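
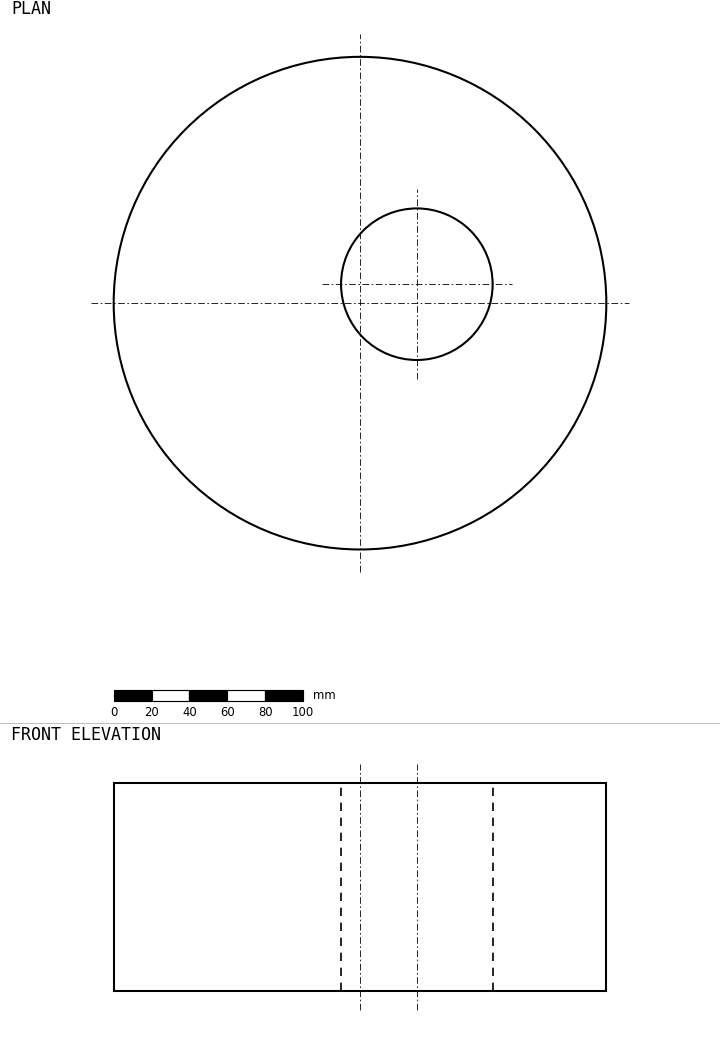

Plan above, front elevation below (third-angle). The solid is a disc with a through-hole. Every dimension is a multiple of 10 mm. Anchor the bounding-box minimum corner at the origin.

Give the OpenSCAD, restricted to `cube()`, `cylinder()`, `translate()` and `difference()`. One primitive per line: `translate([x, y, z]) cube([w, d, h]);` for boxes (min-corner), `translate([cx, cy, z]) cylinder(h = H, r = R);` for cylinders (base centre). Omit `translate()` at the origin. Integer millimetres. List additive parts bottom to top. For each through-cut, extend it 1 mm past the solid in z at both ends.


difference() {
  translate([130, 130, 0]) cylinder(h = 110, r = 130);
  translate([160, 140, -1]) cylinder(h = 112, r = 40);
}


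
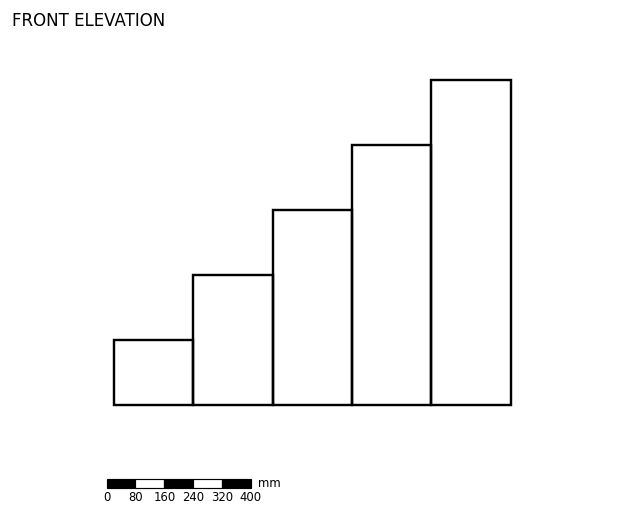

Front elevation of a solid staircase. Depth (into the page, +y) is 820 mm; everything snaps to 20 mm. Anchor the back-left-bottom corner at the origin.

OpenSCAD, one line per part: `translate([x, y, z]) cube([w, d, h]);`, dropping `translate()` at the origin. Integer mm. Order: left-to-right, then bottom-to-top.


cube([220, 820, 180]);
translate([220, 0, 0]) cube([220, 820, 360]);
translate([440, 0, 0]) cube([220, 820, 540]);
translate([660, 0, 0]) cube([220, 820, 720]);
translate([880, 0, 0]) cube([220, 820, 900]);


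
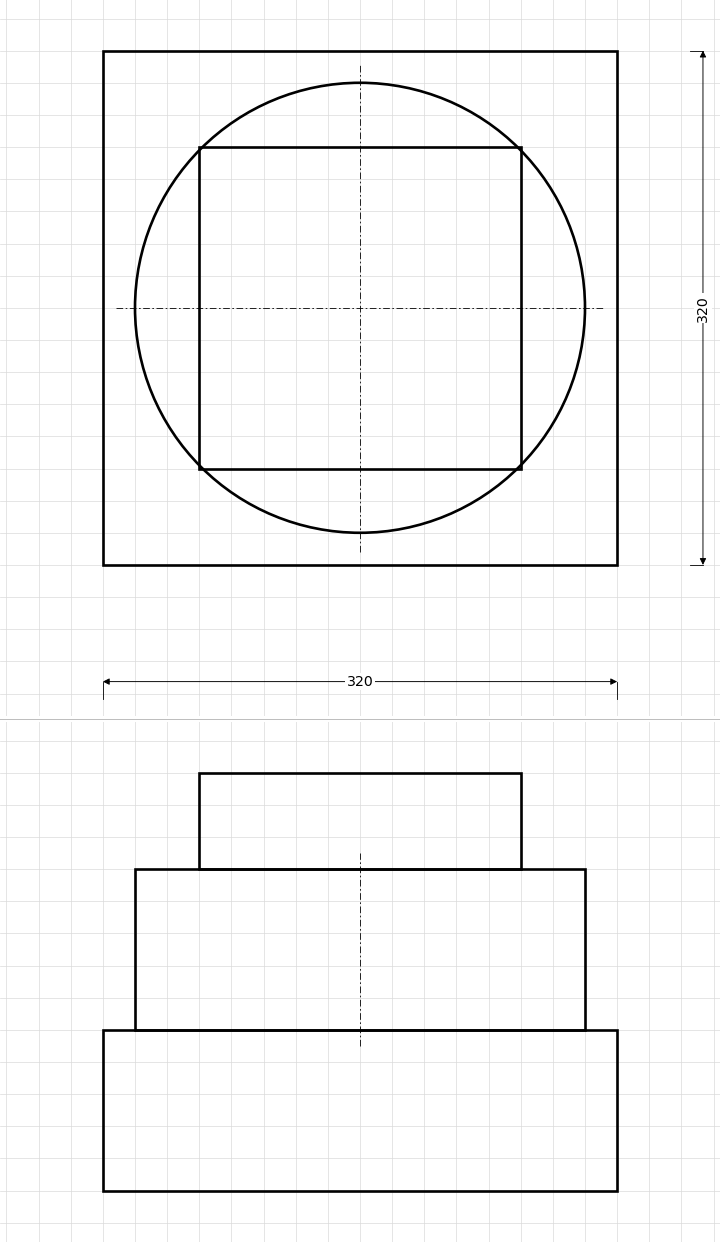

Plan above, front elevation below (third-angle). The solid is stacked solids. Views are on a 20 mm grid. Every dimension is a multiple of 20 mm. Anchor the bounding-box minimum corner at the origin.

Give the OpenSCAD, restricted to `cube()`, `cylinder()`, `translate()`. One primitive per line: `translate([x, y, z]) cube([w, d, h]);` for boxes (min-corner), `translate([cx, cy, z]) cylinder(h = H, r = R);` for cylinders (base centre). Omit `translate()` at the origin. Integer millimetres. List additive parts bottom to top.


cube([320, 320, 100]);
translate([160, 160, 100]) cylinder(h = 100, r = 140);
translate([60, 60, 200]) cube([200, 200, 60]);


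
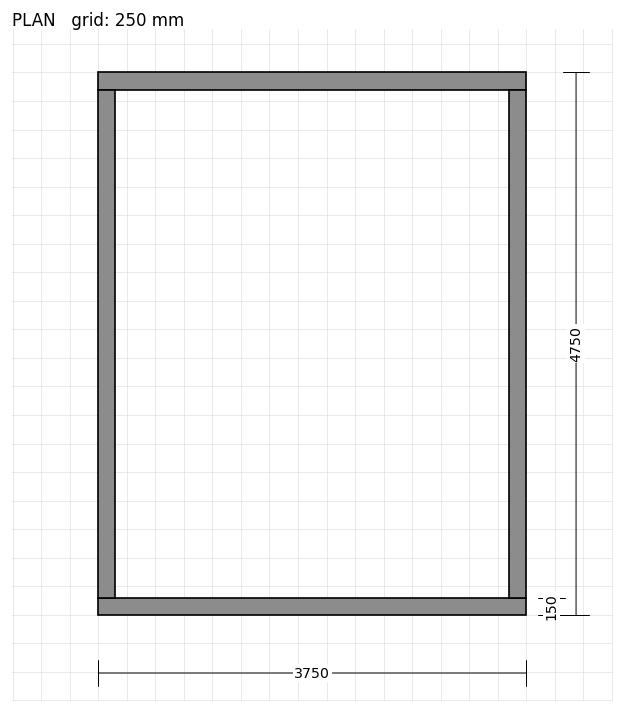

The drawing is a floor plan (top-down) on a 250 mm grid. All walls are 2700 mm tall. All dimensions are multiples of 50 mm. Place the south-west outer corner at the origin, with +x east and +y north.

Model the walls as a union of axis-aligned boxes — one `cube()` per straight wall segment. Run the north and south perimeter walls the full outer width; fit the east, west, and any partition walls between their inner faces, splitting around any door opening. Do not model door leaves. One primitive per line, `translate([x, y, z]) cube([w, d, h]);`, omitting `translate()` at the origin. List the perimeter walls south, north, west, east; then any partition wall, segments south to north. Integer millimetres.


cube([3750, 150, 2700]);
translate([0, 4600, 0]) cube([3750, 150, 2700]);
translate([0, 150, 0]) cube([150, 4450, 2700]);
translate([3600, 150, 0]) cube([150, 4450, 2700]);


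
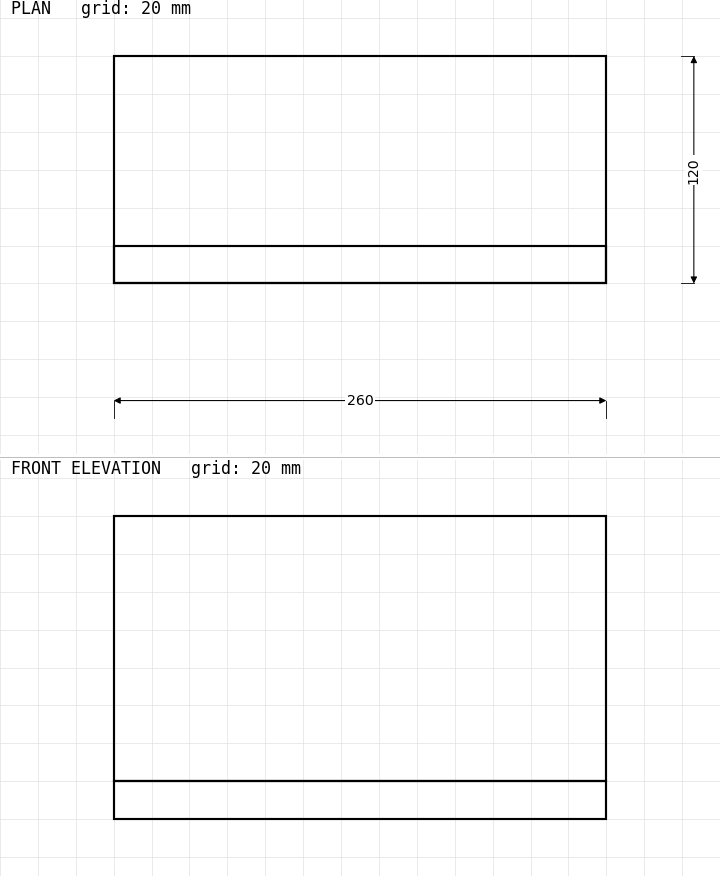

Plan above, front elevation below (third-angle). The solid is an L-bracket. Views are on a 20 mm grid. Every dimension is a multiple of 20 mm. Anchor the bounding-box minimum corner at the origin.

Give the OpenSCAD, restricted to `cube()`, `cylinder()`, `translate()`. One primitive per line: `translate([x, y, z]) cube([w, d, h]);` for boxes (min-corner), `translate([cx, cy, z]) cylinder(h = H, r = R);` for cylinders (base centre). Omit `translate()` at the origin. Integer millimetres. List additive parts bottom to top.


cube([260, 120, 20]);
translate([0, 0, 20]) cube([260, 20, 140]);


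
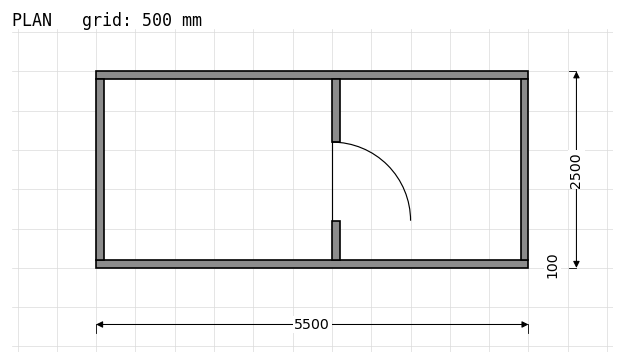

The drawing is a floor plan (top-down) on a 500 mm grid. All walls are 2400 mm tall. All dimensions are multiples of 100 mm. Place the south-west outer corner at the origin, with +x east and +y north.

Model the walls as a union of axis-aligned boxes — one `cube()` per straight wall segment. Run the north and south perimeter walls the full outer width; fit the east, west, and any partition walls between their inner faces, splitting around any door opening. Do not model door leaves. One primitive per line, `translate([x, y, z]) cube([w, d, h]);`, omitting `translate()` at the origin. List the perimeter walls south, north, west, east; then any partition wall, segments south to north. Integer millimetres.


cube([5500, 100, 2400]);
translate([0, 2400, 0]) cube([5500, 100, 2400]);
translate([0, 100, 0]) cube([100, 2300, 2400]);
translate([5400, 100, 0]) cube([100, 2300, 2400]);
translate([3000, 100, 0]) cube([100, 500, 2400]);
translate([3000, 1600, 0]) cube([100, 800, 2400]);


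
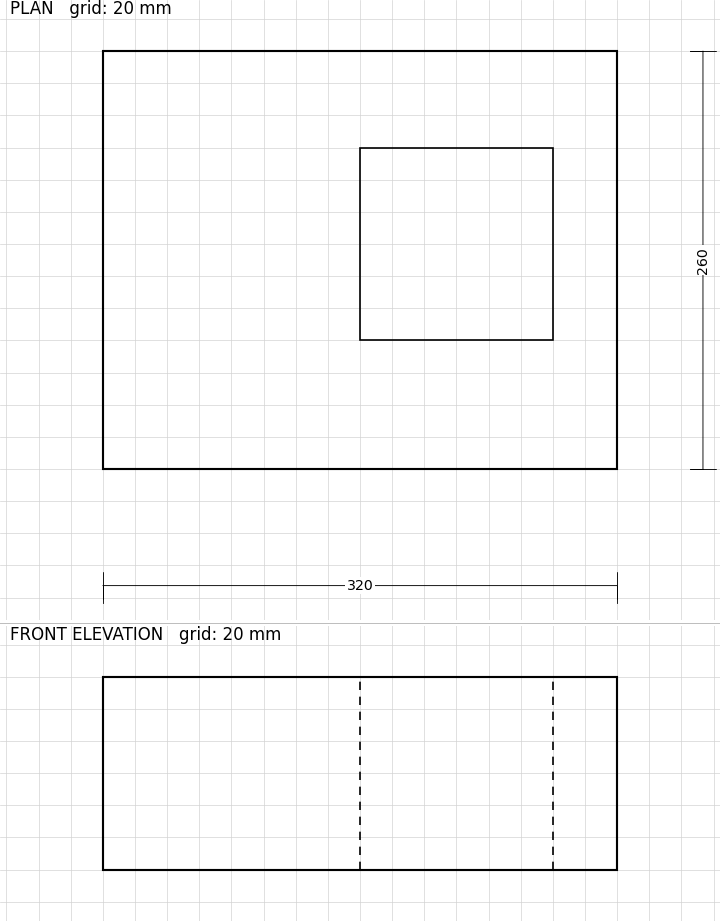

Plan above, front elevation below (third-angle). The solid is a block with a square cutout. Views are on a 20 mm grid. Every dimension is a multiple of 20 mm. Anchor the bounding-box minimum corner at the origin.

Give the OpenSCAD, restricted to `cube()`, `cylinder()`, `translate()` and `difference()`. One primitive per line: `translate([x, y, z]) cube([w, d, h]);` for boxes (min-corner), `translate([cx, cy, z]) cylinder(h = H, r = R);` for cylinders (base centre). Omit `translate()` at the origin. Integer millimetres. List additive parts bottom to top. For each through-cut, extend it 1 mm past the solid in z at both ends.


difference() {
  cube([320, 260, 120]);
  translate([160, 80, -1]) cube([120, 120, 122]);
}


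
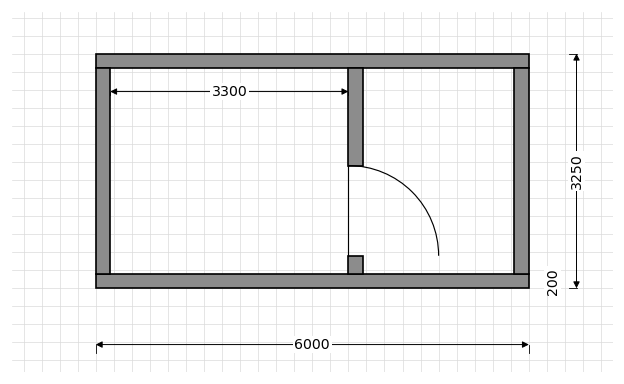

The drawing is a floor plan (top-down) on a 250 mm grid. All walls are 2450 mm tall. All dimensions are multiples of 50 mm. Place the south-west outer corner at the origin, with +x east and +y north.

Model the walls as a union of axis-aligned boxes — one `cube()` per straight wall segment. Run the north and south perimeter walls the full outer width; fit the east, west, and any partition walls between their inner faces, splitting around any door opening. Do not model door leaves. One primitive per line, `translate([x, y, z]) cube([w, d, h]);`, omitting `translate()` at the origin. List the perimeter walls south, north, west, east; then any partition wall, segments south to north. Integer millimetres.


cube([6000, 200, 2450]);
translate([0, 3050, 0]) cube([6000, 200, 2450]);
translate([0, 200, 0]) cube([200, 2850, 2450]);
translate([5800, 200, 0]) cube([200, 2850, 2450]);
translate([3500, 200, 0]) cube([200, 250, 2450]);
translate([3500, 1700, 0]) cube([200, 1350, 2450]);


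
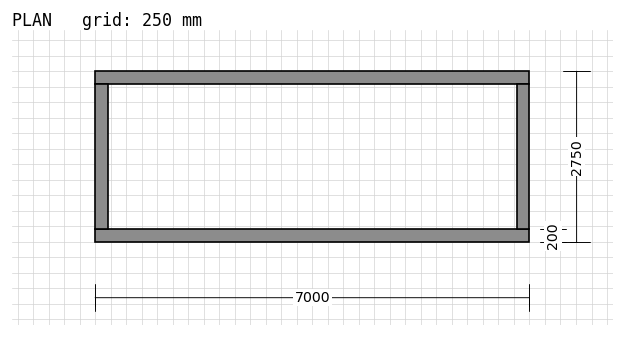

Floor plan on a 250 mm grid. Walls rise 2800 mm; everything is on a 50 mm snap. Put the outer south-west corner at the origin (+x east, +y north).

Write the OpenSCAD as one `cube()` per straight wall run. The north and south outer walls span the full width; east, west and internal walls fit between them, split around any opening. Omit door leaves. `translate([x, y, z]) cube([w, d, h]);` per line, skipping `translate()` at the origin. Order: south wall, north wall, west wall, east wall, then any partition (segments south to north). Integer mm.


cube([7000, 200, 2800]);
translate([0, 2550, 0]) cube([7000, 200, 2800]);
translate([0, 200, 0]) cube([200, 2350, 2800]);
translate([6800, 200, 0]) cube([200, 2350, 2800]);


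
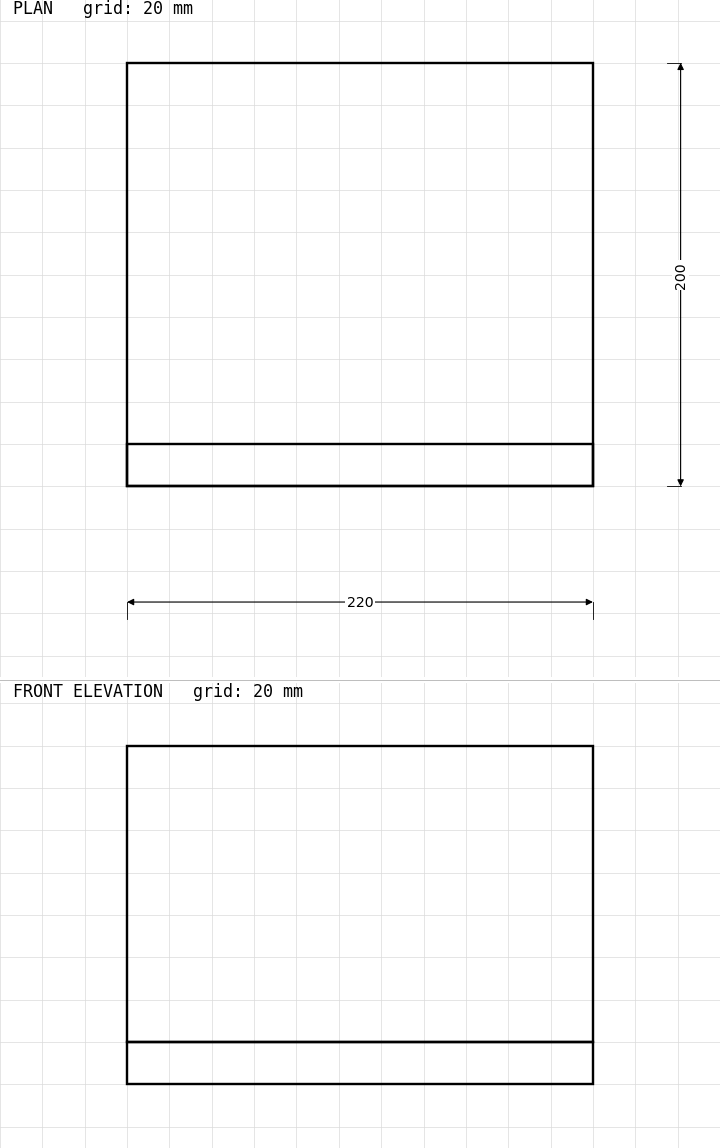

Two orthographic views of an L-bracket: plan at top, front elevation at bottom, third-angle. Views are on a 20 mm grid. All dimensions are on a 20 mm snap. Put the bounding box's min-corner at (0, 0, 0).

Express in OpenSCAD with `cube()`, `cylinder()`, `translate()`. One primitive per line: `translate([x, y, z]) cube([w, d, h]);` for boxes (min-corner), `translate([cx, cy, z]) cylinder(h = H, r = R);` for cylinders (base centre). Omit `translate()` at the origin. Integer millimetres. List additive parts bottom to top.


cube([220, 200, 20]);
translate([0, 0, 20]) cube([220, 20, 140]);


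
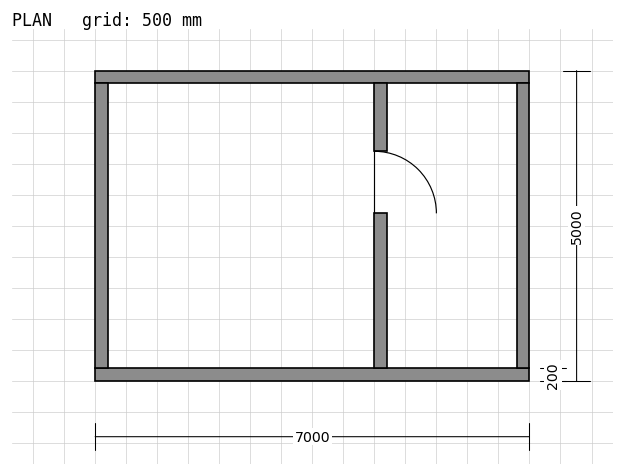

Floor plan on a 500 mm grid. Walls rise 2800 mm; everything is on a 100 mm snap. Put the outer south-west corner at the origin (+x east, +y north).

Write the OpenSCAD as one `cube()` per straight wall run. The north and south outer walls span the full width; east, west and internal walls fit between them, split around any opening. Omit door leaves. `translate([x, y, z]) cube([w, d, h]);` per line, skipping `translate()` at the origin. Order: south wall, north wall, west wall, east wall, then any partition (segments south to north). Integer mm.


cube([7000, 200, 2800]);
translate([0, 4800, 0]) cube([7000, 200, 2800]);
translate([0, 200, 0]) cube([200, 4600, 2800]);
translate([6800, 200, 0]) cube([200, 4600, 2800]);
translate([4500, 200, 0]) cube([200, 2500, 2800]);
translate([4500, 3700, 0]) cube([200, 1100, 2800]);


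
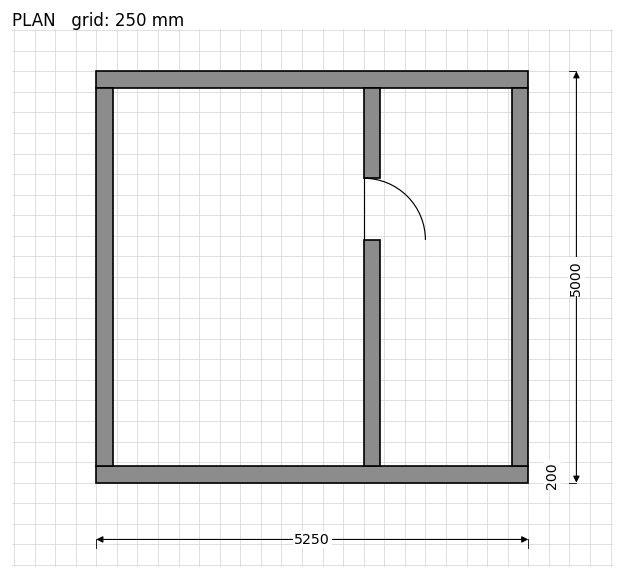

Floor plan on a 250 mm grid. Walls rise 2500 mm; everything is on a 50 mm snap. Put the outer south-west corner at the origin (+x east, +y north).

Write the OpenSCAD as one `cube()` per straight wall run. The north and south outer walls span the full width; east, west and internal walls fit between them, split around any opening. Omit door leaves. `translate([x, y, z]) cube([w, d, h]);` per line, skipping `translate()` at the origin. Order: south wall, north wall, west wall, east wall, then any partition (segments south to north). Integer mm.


cube([5250, 200, 2500]);
translate([0, 4800, 0]) cube([5250, 200, 2500]);
translate([0, 200, 0]) cube([200, 4600, 2500]);
translate([5050, 200, 0]) cube([200, 4600, 2500]);
translate([3250, 200, 0]) cube([200, 2750, 2500]);
translate([3250, 3700, 0]) cube([200, 1100, 2500]);


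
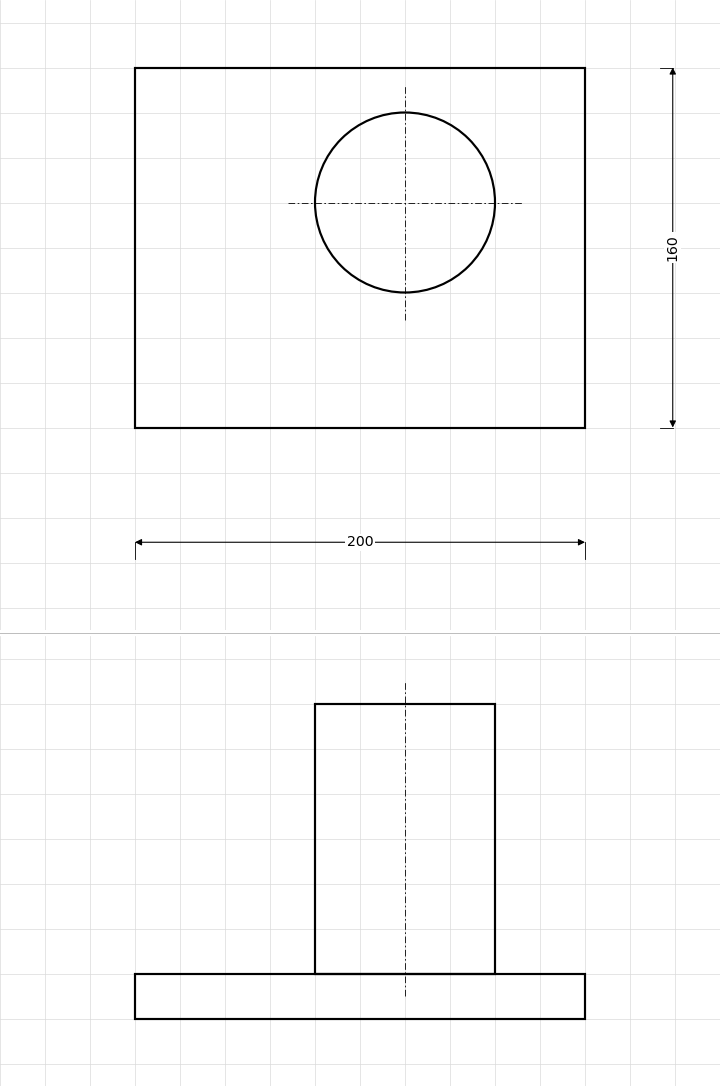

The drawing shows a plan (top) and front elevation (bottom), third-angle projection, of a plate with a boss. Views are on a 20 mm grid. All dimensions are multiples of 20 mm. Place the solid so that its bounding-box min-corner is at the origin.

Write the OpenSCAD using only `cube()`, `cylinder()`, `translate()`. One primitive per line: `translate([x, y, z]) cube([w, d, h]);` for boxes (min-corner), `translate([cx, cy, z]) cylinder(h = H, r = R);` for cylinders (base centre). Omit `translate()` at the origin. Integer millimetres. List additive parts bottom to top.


cube([200, 160, 20]);
translate([120, 100, 20]) cylinder(h = 120, r = 40);


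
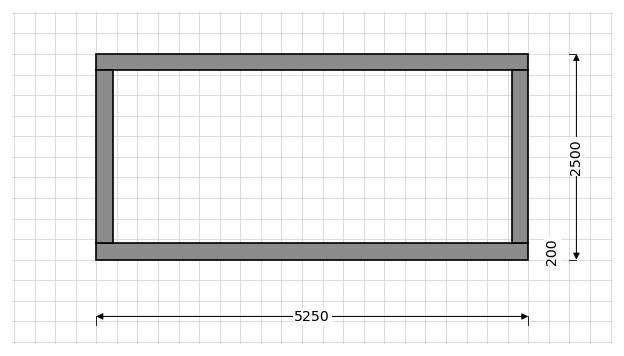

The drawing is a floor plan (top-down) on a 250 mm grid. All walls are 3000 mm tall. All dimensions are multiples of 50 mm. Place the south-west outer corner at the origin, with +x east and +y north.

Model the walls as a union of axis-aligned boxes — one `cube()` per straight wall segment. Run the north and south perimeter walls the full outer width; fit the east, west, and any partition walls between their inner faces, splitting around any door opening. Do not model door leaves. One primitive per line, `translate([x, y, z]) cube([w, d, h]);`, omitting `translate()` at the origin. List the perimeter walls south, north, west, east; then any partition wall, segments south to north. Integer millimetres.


cube([5250, 200, 3000]);
translate([0, 2300, 0]) cube([5250, 200, 3000]);
translate([0, 200, 0]) cube([200, 2100, 3000]);
translate([5050, 200, 0]) cube([200, 2100, 3000]);


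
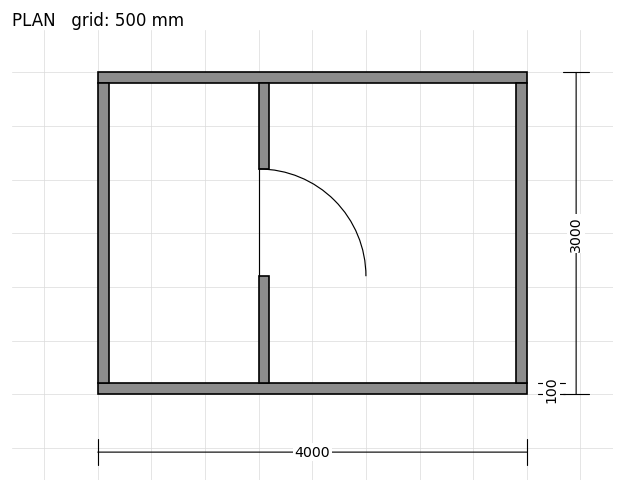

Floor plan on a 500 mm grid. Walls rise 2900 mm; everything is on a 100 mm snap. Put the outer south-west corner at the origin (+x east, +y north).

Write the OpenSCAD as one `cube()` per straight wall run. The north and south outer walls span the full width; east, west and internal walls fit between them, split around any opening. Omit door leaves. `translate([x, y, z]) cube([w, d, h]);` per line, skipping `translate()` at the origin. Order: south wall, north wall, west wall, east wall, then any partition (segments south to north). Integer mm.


cube([4000, 100, 2900]);
translate([0, 2900, 0]) cube([4000, 100, 2900]);
translate([0, 100, 0]) cube([100, 2800, 2900]);
translate([3900, 100, 0]) cube([100, 2800, 2900]);
translate([1500, 100, 0]) cube([100, 1000, 2900]);
translate([1500, 2100, 0]) cube([100, 800, 2900]);


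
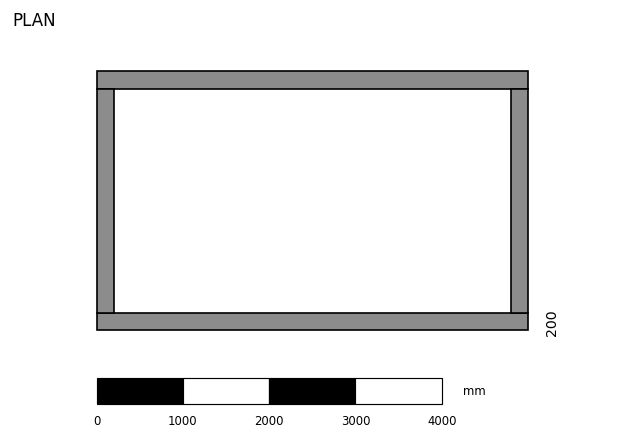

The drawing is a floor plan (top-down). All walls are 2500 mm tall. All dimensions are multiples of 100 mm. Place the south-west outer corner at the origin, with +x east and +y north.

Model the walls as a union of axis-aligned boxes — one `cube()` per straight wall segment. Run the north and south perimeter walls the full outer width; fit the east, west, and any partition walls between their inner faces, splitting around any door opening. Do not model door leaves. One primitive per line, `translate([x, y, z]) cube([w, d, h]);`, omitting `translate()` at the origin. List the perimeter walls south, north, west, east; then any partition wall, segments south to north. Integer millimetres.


cube([5000, 200, 2500]);
translate([0, 2800, 0]) cube([5000, 200, 2500]);
translate([0, 200, 0]) cube([200, 2600, 2500]);
translate([4800, 200, 0]) cube([200, 2600, 2500]);


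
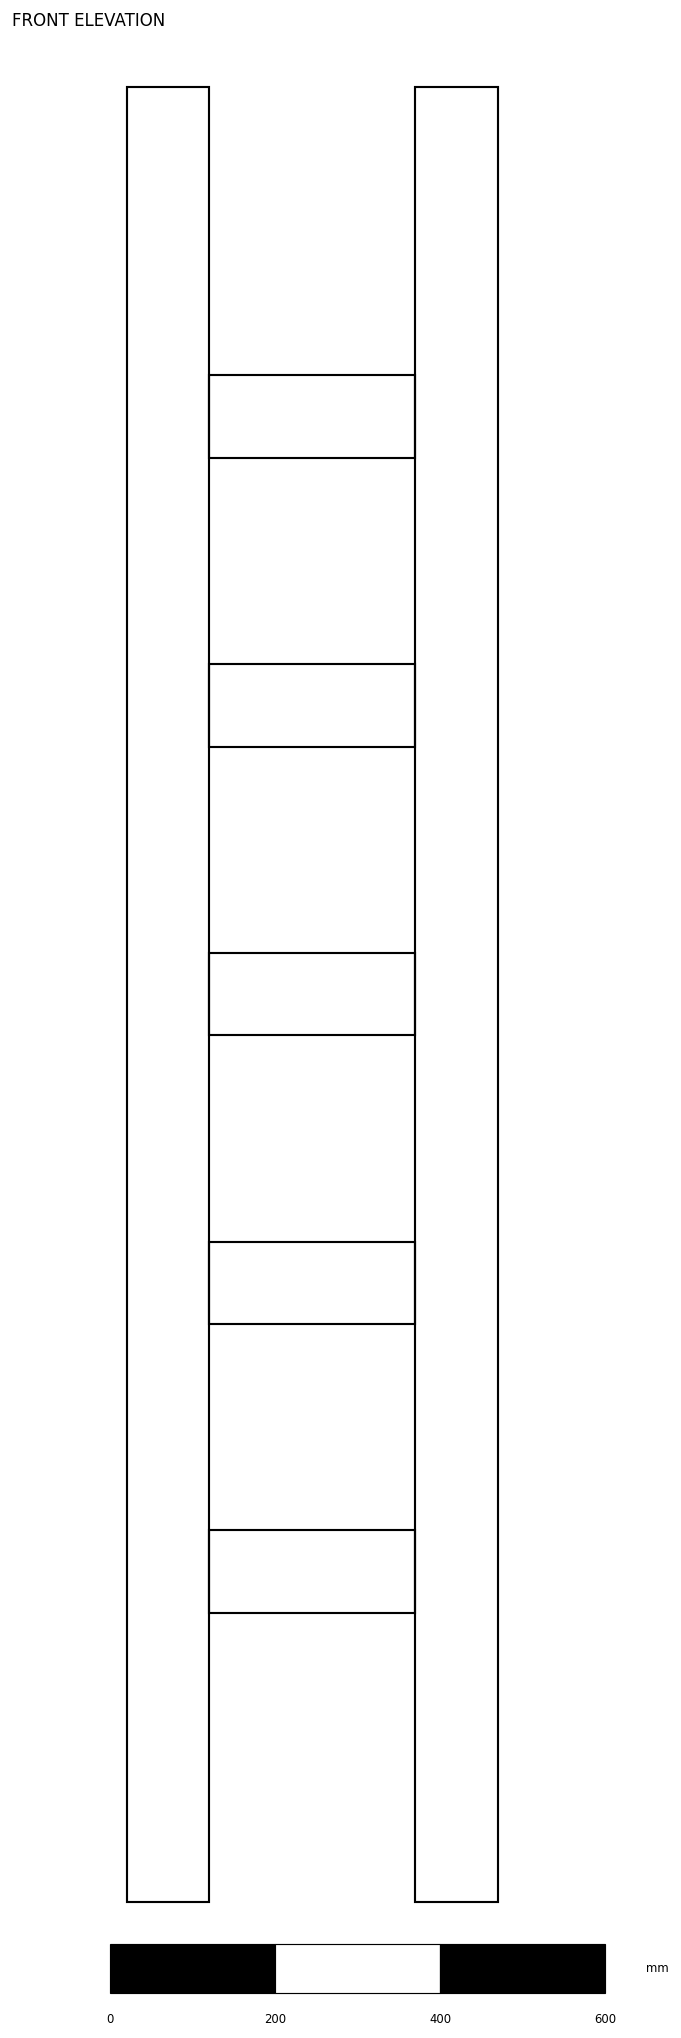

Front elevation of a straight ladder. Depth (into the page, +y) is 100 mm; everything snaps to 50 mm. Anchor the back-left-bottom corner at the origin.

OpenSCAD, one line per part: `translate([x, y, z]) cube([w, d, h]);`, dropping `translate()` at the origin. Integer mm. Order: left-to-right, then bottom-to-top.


cube([100, 100, 2200]);
translate([100, 0, 350]) cube([250, 100, 100]);
translate([100, 0, 700]) cube([250, 100, 100]);
translate([100, 0, 1050]) cube([250, 100, 100]);
translate([100, 0, 1400]) cube([250, 100, 100]);
translate([100, 0, 1750]) cube([250, 100, 100]);
translate([350, 0, 0]) cube([100, 100, 2200]);


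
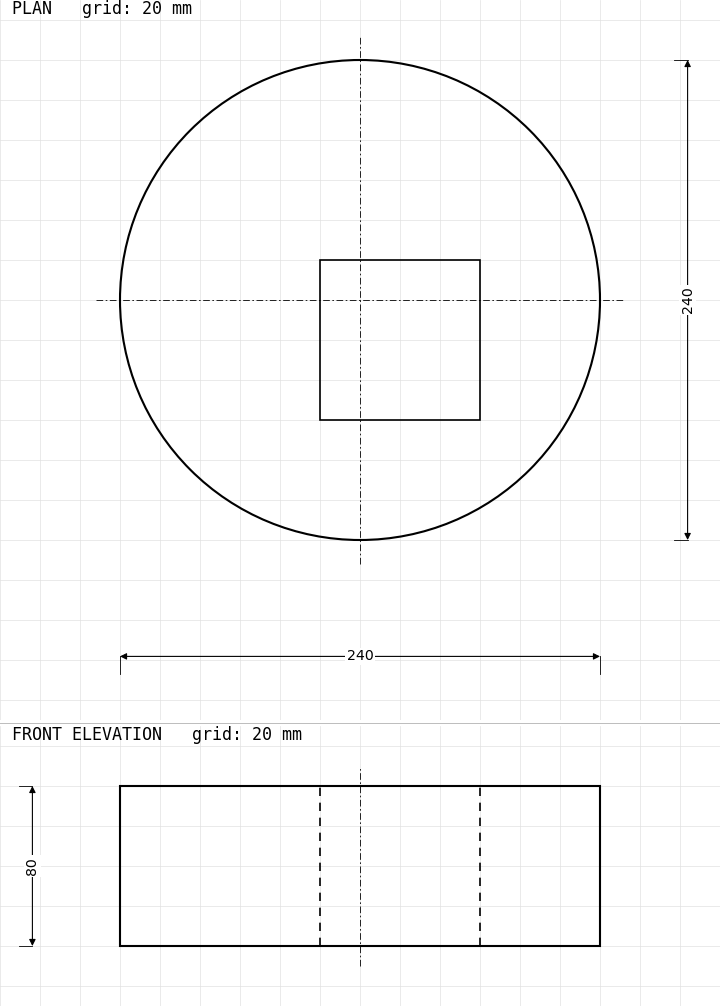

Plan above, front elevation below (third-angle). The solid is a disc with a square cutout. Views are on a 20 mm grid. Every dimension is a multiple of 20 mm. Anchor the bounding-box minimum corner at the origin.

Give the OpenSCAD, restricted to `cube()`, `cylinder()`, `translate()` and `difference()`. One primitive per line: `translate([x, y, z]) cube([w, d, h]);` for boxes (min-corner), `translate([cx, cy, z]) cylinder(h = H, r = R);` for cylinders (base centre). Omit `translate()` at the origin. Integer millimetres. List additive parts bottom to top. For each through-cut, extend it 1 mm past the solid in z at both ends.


difference() {
  translate([120, 120, 0]) cylinder(h = 80, r = 120);
  translate([100, 60, -1]) cube([80, 80, 82]);
}


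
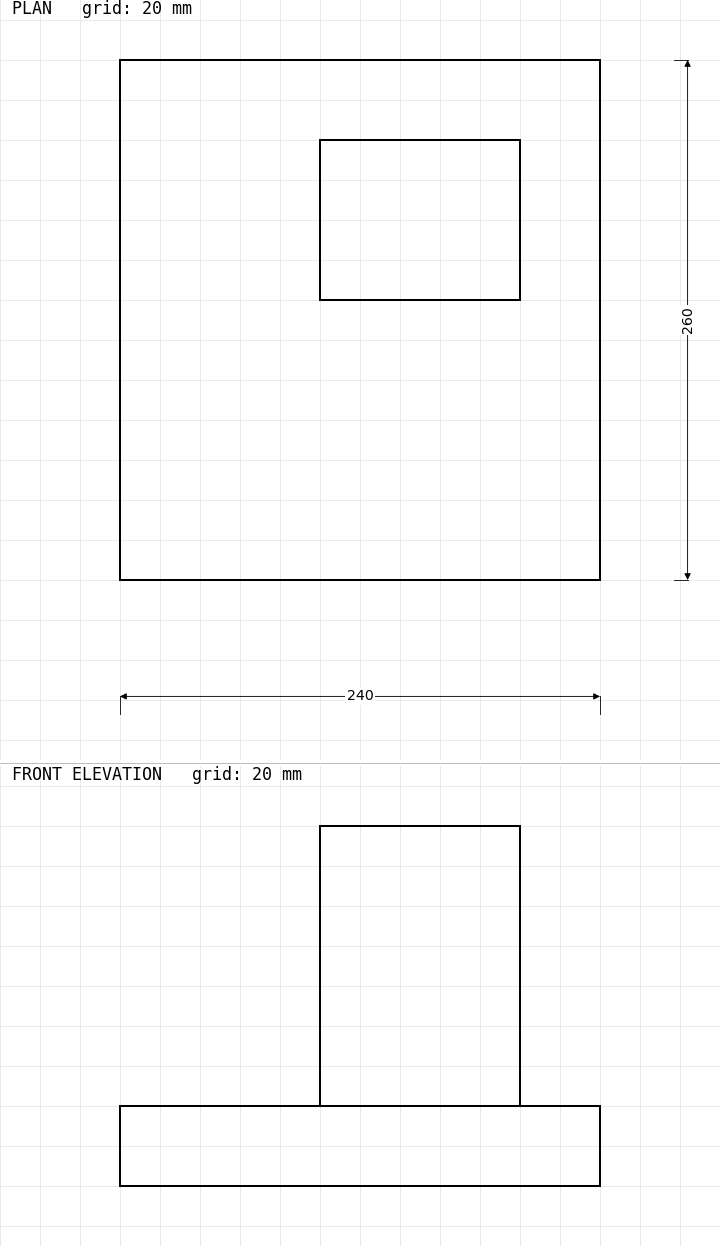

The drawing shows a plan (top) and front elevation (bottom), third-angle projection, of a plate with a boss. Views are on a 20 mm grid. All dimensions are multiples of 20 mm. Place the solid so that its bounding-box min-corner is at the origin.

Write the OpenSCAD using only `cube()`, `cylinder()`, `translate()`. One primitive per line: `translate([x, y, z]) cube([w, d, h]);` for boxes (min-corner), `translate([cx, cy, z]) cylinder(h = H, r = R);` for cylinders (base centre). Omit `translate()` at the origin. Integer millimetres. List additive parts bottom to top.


cube([240, 260, 40]);
translate([100, 140, 40]) cube([100, 80, 140]);


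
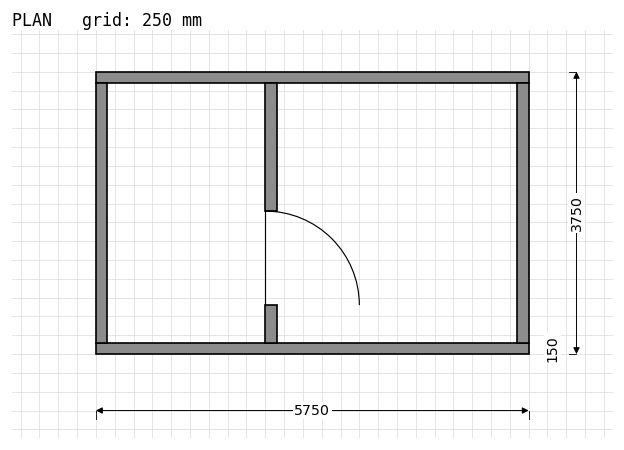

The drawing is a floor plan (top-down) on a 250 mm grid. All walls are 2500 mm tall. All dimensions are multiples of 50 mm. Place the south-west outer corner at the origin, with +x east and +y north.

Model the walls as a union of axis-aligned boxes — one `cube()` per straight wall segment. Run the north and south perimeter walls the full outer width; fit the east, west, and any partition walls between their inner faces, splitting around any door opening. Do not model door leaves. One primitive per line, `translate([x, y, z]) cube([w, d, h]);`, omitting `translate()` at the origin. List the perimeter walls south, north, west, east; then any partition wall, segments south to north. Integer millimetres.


cube([5750, 150, 2500]);
translate([0, 3600, 0]) cube([5750, 150, 2500]);
translate([0, 150, 0]) cube([150, 3450, 2500]);
translate([5600, 150, 0]) cube([150, 3450, 2500]);
translate([2250, 150, 0]) cube([150, 500, 2500]);
translate([2250, 1900, 0]) cube([150, 1700, 2500]);


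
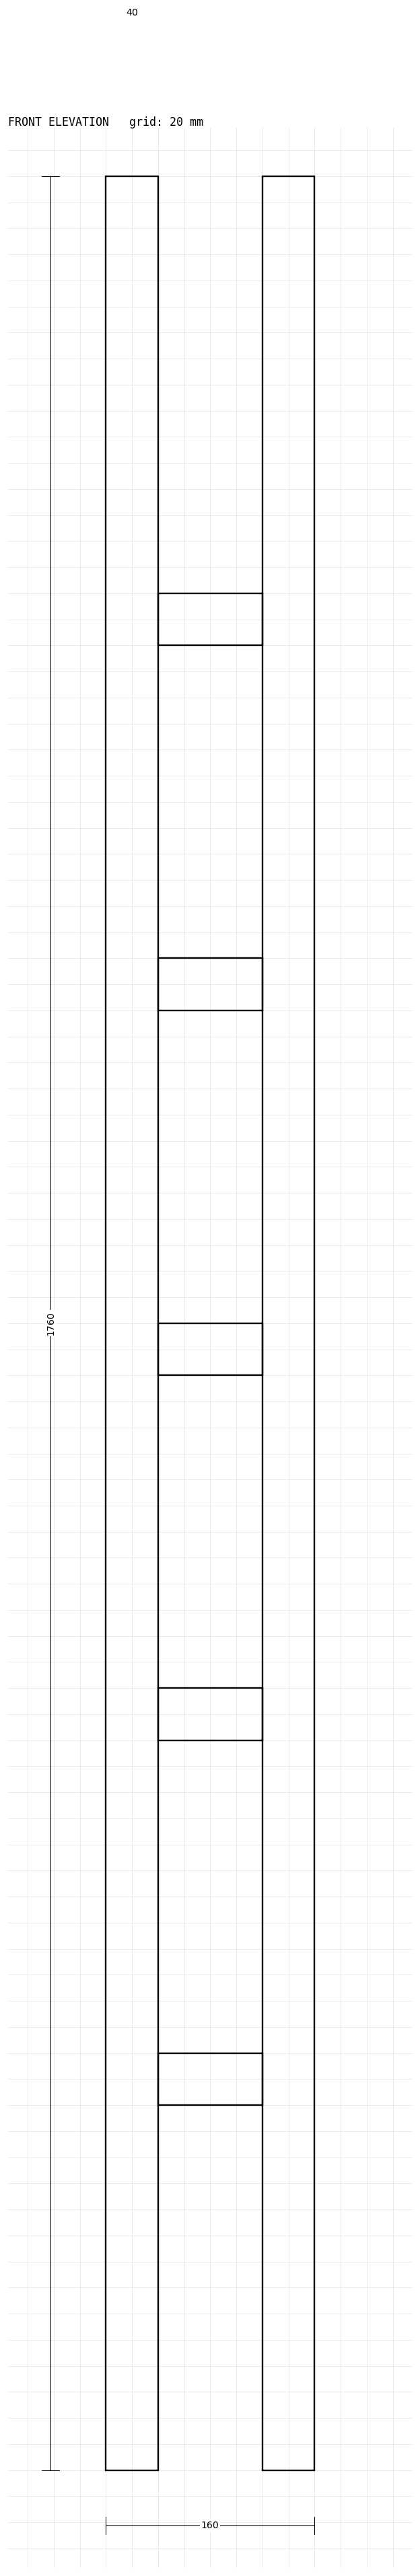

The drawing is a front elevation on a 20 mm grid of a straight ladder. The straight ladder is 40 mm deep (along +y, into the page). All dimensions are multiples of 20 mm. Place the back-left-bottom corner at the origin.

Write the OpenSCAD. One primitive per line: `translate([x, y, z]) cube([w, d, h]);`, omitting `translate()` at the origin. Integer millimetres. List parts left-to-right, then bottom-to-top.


cube([40, 40, 1760]);
translate([40, 0, 280]) cube([80, 40, 40]);
translate([40, 0, 560]) cube([80, 40, 40]);
translate([40, 0, 840]) cube([80, 40, 40]);
translate([40, 0, 1120]) cube([80, 40, 40]);
translate([40, 0, 1400]) cube([80, 40, 40]);
translate([120, 0, 0]) cube([40, 40, 1760]);


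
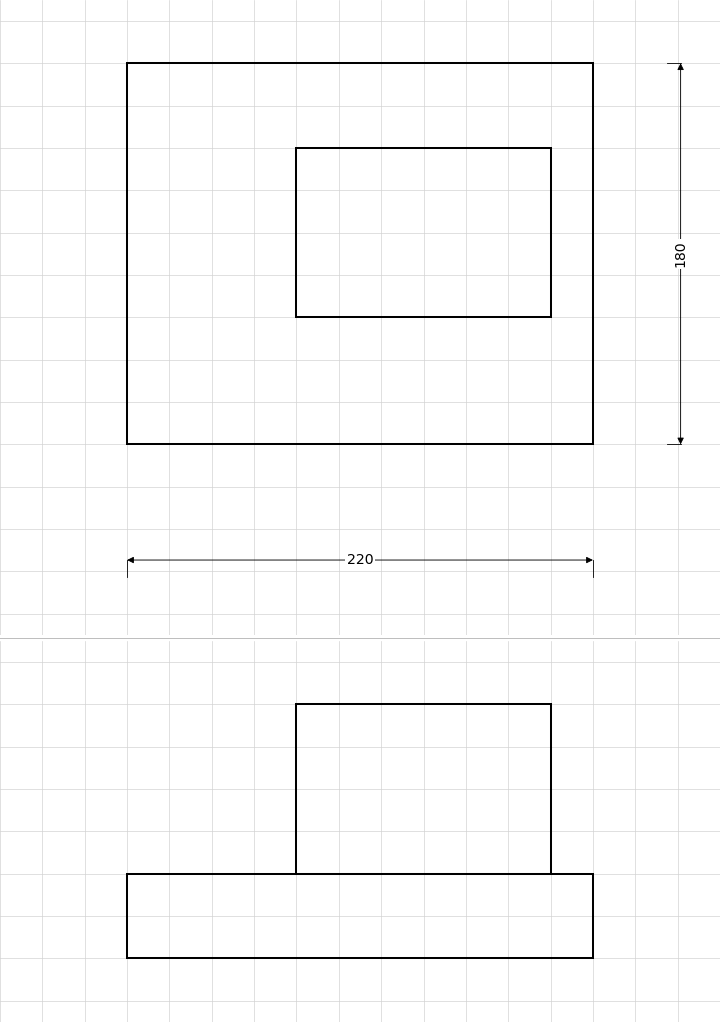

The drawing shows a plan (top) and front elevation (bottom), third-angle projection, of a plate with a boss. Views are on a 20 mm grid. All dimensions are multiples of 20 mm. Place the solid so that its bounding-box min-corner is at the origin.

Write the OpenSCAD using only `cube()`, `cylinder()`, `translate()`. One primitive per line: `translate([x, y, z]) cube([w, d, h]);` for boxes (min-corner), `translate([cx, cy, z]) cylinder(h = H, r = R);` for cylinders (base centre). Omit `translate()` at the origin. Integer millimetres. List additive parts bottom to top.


cube([220, 180, 40]);
translate([80, 60, 40]) cube([120, 80, 80]);


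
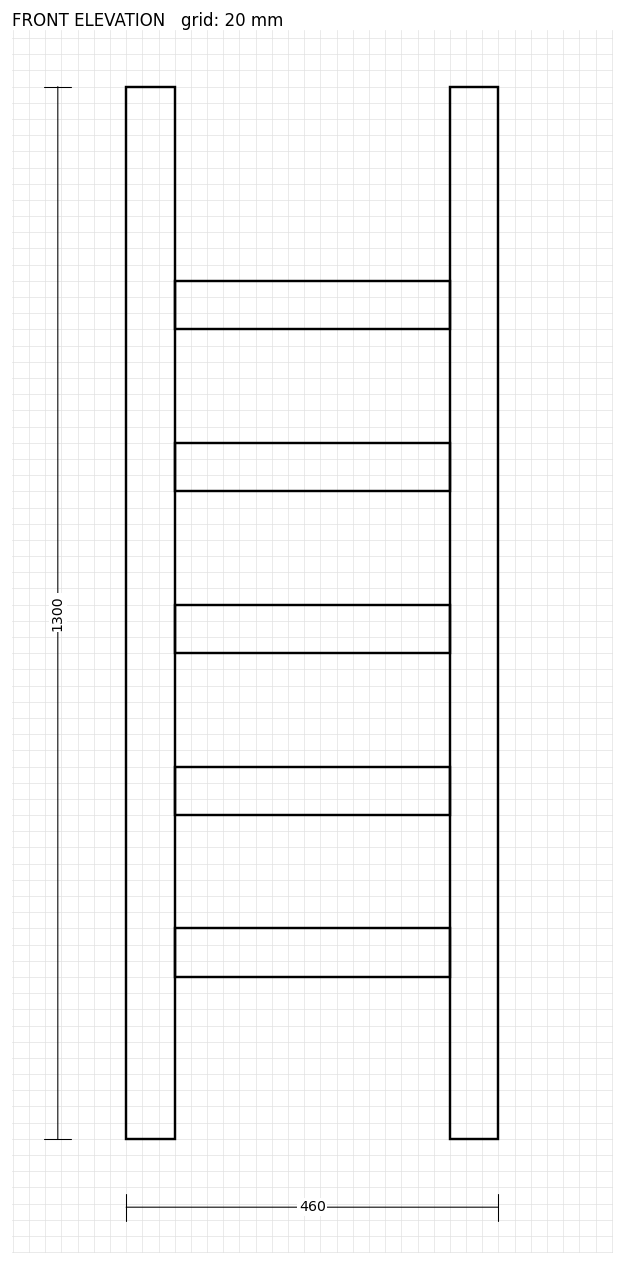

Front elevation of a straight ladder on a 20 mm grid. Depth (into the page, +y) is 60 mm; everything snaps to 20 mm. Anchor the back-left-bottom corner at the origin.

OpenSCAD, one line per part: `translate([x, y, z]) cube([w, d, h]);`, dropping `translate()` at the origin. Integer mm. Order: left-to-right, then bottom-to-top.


cube([60, 60, 1300]);
translate([60, 0, 200]) cube([340, 60, 60]);
translate([60, 0, 400]) cube([340, 60, 60]);
translate([60, 0, 600]) cube([340, 60, 60]);
translate([60, 0, 800]) cube([340, 60, 60]);
translate([60, 0, 1000]) cube([340, 60, 60]);
translate([400, 0, 0]) cube([60, 60, 1300]);


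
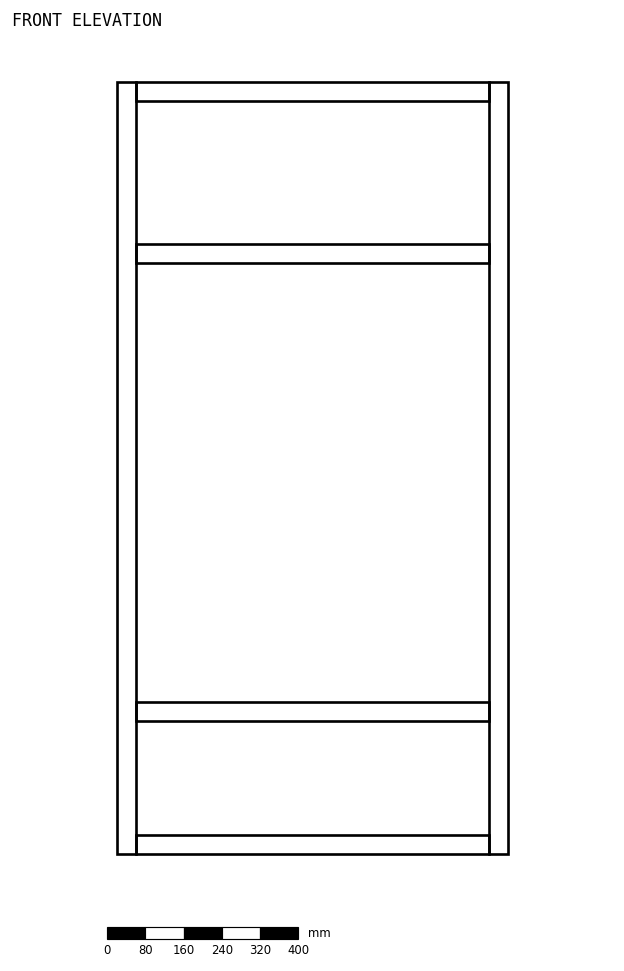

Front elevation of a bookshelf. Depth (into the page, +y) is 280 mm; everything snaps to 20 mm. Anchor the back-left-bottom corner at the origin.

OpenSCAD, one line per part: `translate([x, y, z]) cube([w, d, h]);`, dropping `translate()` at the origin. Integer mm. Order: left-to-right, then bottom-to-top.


cube([40, 280, 1620]);
translate([40, 0, 0]) cube([740, 280, 40]);
translate([40, 0, 280]) cube([740, 280, 40]);
translate([40, 0, 1240]) cube([740, 280, 40]);
translate([40, 0, 1580]) cube([740, 280, 40]);
translate([780, 0, 0]) cube([40, 280, 1620]);


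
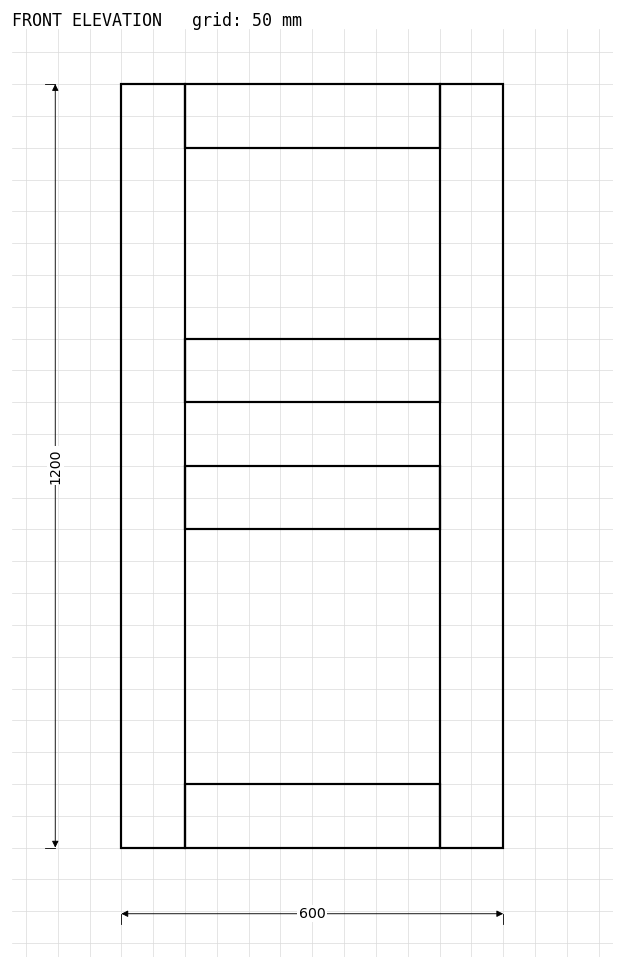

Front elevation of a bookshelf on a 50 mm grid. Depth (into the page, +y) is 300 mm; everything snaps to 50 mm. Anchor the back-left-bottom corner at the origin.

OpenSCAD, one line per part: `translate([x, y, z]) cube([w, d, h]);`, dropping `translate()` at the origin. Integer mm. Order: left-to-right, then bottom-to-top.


cube([100, 300, 1200]);
translate([100, 0, 0]) cube([400, 300, 100]);
translate([100, 0, 500]) cube([400, 300, 100]);
translate([100, 0, 700]) cube([400, 300, 100]);
translate([100, 0, 1100]) cube([400, 300, 100]);
translate([500, 0, 0]) cube([100, 300, 1200]);


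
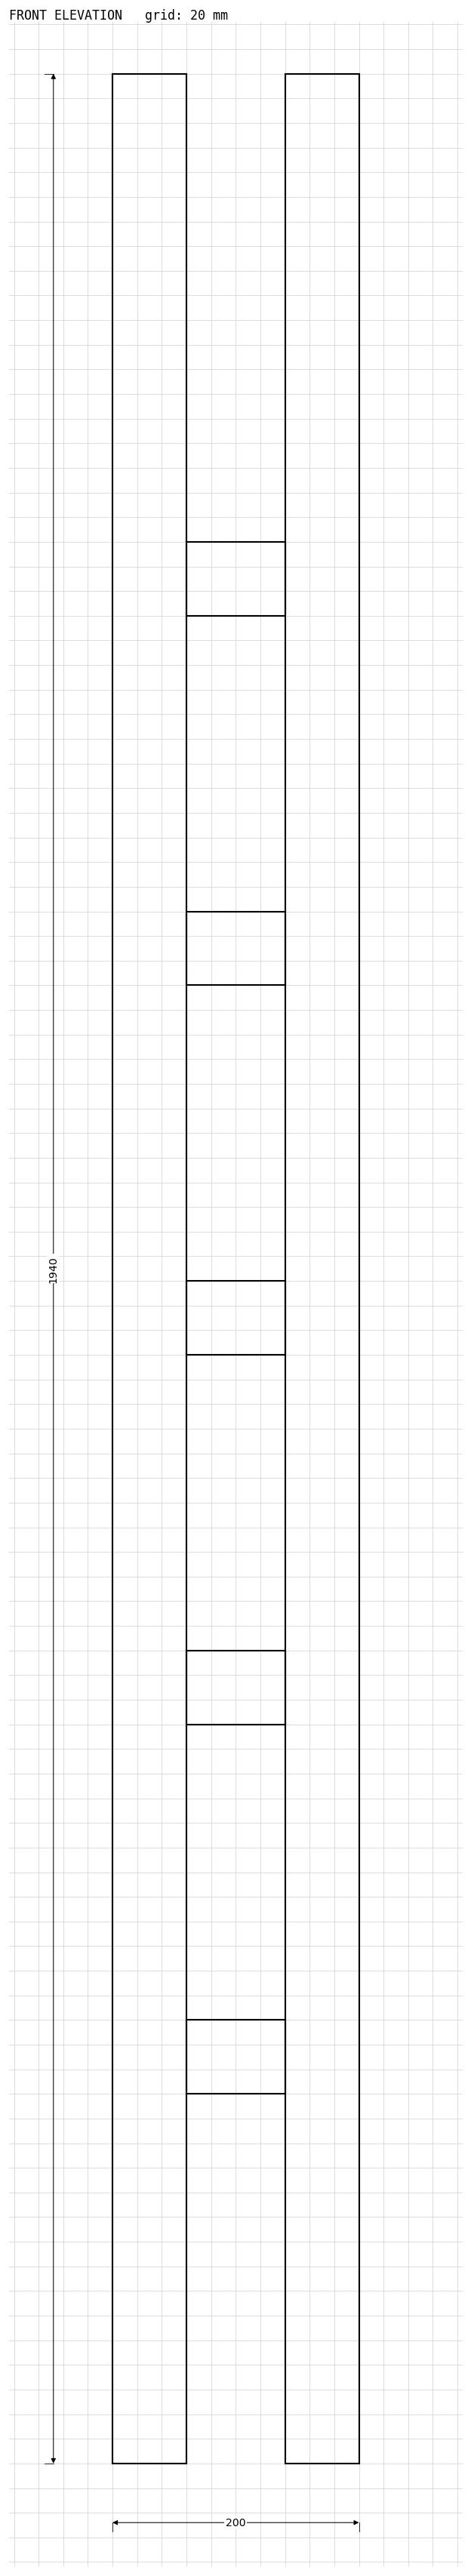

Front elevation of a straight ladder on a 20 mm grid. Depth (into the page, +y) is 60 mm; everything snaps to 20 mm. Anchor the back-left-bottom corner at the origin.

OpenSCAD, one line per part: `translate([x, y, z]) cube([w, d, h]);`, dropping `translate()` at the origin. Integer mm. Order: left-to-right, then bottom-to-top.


cube([60, 60, 1940]);
translate([60, 0, 300]) cube([80, 60, 60]);
translate([60, 0, 600]) cube([80, 60, 60]);
translate([60, 0, 900]) cube([80, 60, 60]);
translate([60, 0, 1200]) cube([80, 60, 60]);
translate([60, 0, 1500]) cube([80, 60, 60]);
translate([140, 0, 0]) cube([60, 60, 1940]);


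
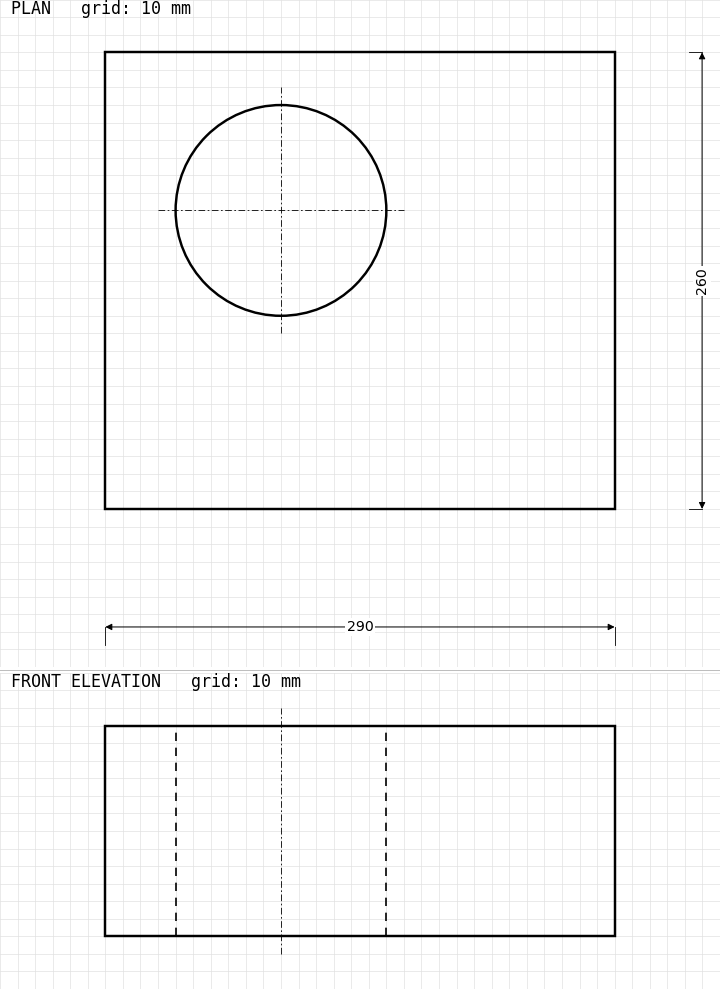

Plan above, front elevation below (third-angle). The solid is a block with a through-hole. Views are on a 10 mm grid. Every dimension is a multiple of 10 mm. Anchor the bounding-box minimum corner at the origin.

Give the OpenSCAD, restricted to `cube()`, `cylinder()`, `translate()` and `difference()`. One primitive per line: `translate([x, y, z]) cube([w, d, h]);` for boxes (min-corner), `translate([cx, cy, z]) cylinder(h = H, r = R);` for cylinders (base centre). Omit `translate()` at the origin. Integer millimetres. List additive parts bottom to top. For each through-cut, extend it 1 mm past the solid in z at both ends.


difference() {
  cube([290, 260, 120]);
  translate([100, 170, -1]) cylinder(h = 122, r = 60);
}


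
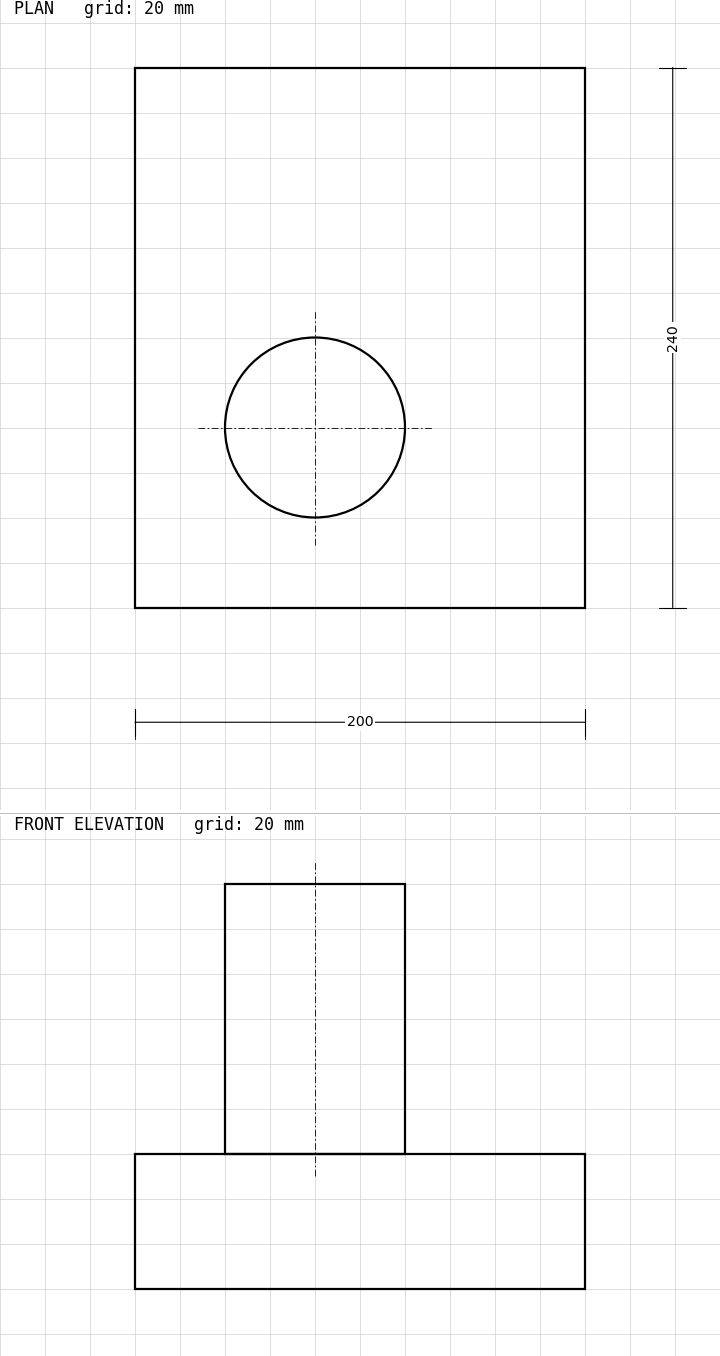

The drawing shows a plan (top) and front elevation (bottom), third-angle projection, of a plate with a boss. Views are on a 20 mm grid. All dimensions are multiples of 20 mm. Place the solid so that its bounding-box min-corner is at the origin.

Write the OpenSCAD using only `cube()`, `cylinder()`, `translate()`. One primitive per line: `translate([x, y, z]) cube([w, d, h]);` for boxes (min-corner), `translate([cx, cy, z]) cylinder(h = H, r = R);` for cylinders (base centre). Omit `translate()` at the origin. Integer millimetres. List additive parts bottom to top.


cube([200, 240, 60]);
translate([80, 80, 60]) cylinder(h = 120, r = 40);


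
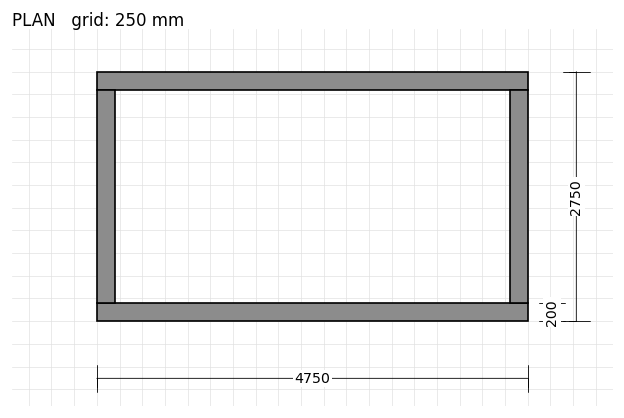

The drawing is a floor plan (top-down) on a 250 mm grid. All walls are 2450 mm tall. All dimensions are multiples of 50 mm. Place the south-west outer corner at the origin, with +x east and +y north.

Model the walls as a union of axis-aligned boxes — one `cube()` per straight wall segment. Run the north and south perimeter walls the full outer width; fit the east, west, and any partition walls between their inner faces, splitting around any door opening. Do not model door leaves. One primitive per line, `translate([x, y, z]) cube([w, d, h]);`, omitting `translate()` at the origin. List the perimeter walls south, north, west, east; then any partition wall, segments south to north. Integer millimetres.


cube([4750, 200, 2450]);
translate([0, 2550, 0]) cube([4750, 200, 2450]);
translate([0, 200, 0]) cube([200, 2350, 2450]);
translate([4550, 200, 0]) cube([200, 2350, 2450]);


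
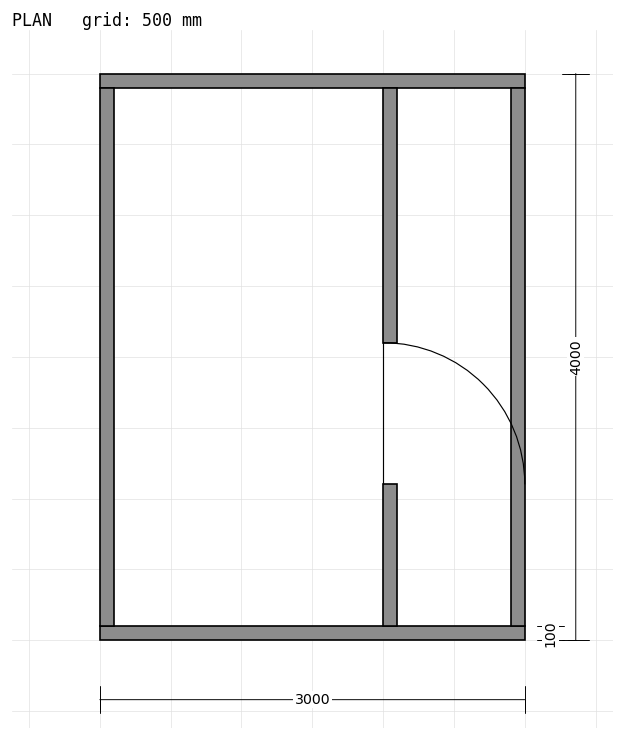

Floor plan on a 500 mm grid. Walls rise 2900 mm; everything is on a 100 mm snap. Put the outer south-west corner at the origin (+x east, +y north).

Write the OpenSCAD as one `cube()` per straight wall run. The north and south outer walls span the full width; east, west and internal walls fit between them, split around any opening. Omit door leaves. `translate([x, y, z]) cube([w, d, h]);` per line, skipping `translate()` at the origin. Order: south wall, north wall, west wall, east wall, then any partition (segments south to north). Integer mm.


cube([3000, 100, 2900]);
translate([0, 3900, 0]) cube([3000, 100, 2900]);
translate([0, 100, 0]) cube([100, 3800, 2900]);
translate([2900, 100, 0]) cube([100, 3800, 2900]);
translate([2000, 100, 0]) cube([100, 1000, 2900]);
translate([2000, 2100, 0]) cube([100, 1800, 2900]);


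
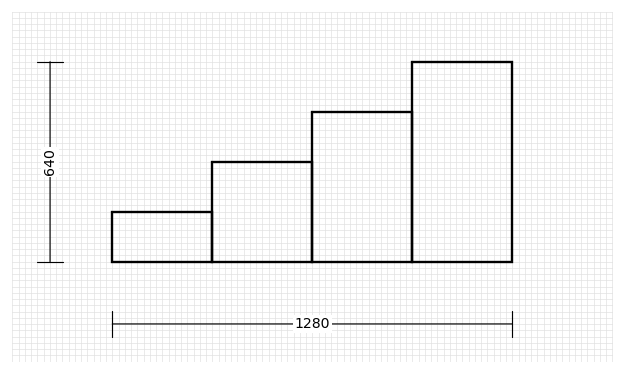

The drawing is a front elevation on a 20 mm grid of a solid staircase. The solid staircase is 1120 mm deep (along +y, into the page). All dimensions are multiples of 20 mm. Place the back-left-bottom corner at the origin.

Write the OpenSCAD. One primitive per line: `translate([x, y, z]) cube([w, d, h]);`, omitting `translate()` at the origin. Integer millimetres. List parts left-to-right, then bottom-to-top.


cube([320, 1120, 160]);
translate([320, 0, 0]) cube([320, 1120, 320]);
translate([640, 0, 0]) cube([320, 1120, 480]);
translate([960, 0, 0]) cube([320, 1120, 640]);


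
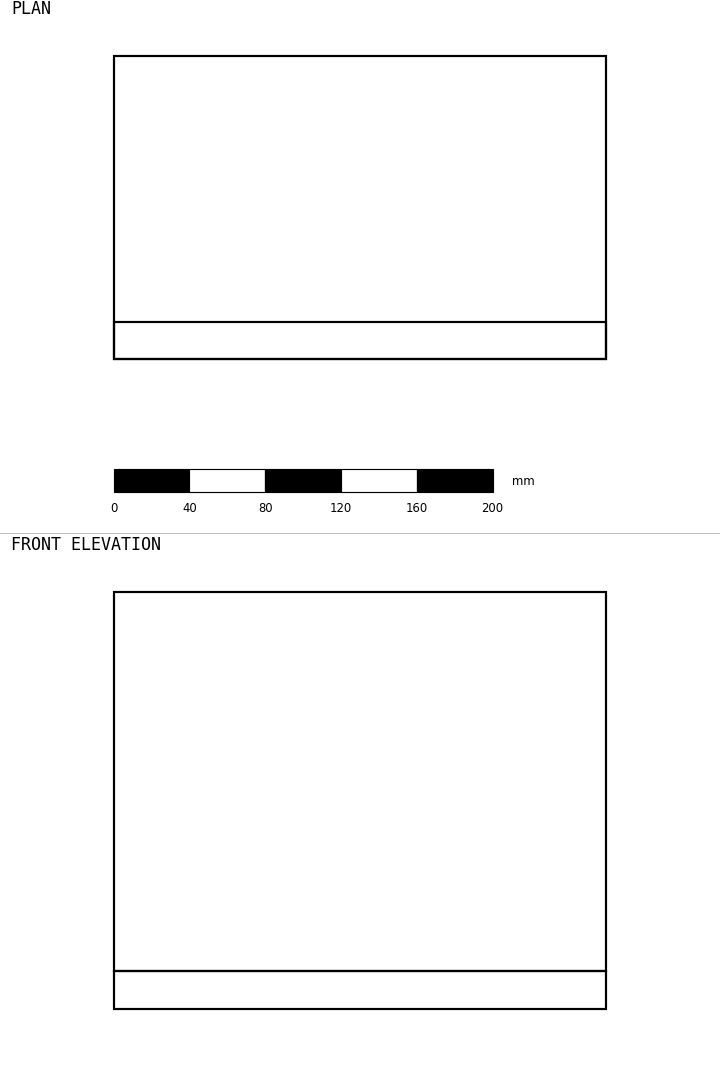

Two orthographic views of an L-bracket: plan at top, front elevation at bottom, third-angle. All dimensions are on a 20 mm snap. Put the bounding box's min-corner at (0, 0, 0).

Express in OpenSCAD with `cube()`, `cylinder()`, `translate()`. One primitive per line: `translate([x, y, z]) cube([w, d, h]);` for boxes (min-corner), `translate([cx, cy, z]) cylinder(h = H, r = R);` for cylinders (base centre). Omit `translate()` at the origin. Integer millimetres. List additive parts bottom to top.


cube([260, 160, 20]);
translate([0, 0, 20]) cube([260, 20, 200]);


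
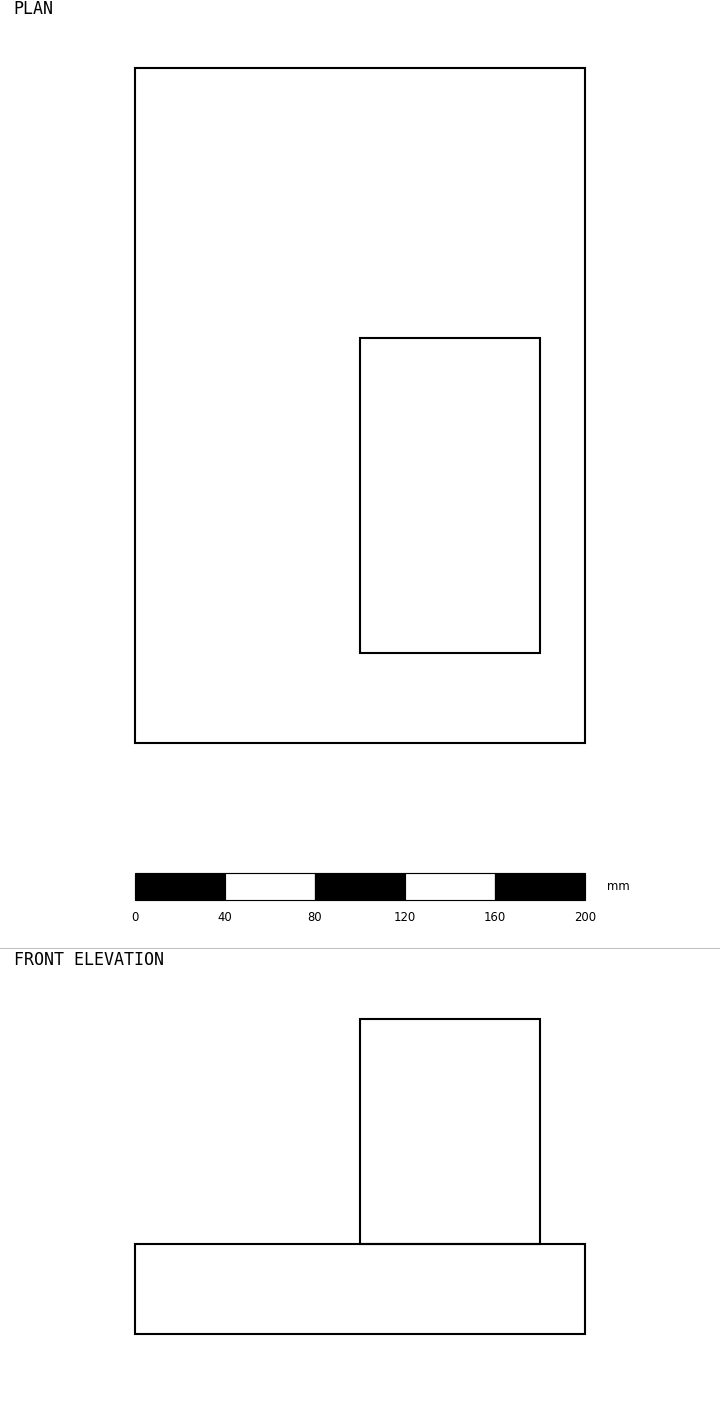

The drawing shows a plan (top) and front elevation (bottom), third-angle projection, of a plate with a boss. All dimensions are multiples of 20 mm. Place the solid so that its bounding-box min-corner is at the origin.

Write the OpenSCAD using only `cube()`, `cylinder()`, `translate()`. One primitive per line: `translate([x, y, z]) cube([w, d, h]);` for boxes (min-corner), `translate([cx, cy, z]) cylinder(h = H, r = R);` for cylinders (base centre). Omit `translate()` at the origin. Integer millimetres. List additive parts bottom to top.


cube([200, 300, 40]);
translate([100, 40, 40]) cube([80, 140, 100]);


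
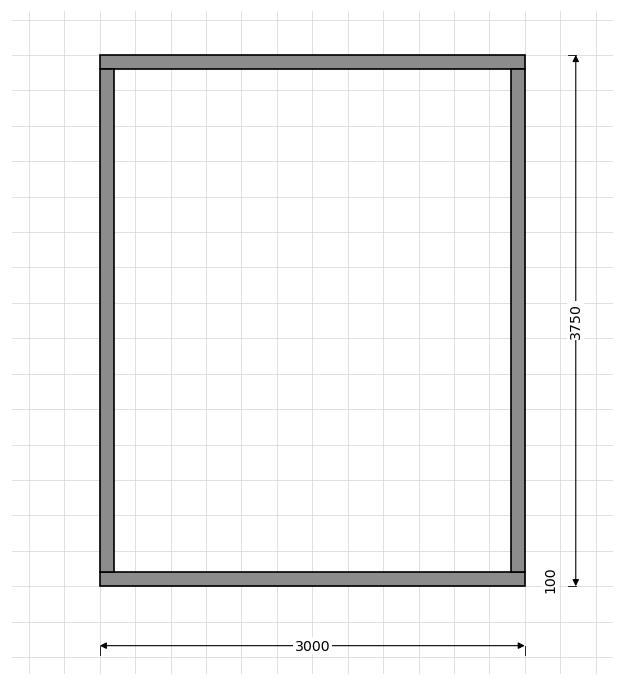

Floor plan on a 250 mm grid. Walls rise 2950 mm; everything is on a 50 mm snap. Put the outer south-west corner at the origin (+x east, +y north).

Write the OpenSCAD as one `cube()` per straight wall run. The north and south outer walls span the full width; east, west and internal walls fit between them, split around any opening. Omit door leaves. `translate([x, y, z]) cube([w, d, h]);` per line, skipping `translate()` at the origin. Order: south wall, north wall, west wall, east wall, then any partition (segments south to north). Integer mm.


cube([3000, 100, 2950]);
translate([0, 3650, 0]) cube([3000, 100, 2950]);
translate([0, 100, 0]) cube([100, 3550, 2950]);
translate([2900, 100, 0]) cube([100, 3550, 2950]);


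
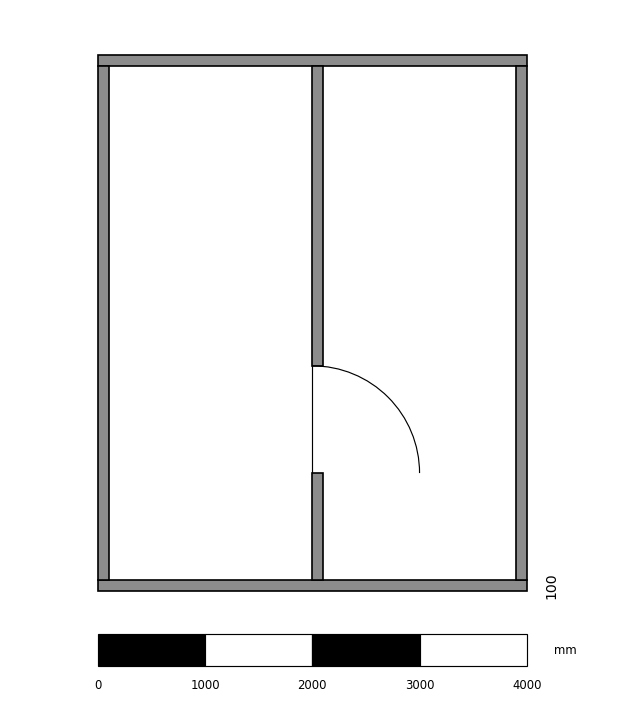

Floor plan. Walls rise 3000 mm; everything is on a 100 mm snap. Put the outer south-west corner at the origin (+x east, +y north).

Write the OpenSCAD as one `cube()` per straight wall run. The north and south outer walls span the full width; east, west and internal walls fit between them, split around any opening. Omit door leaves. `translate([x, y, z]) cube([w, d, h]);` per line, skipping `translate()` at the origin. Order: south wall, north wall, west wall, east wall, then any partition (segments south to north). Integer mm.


cube([4000, 100, 3000]);
translate([0, 4900, 0]) cube([4000, 100, 3000]);
translate([0, 100, 0]) cube([100, 4800, 3000]);
translate([3900, 100, 0]) cube([100, 4800, 3000]);
translate([2000, 100, 0]) cube([100, 1000, 3000]);
translate([2000, 2100, 0]) cube([100, 2800, 3000]);


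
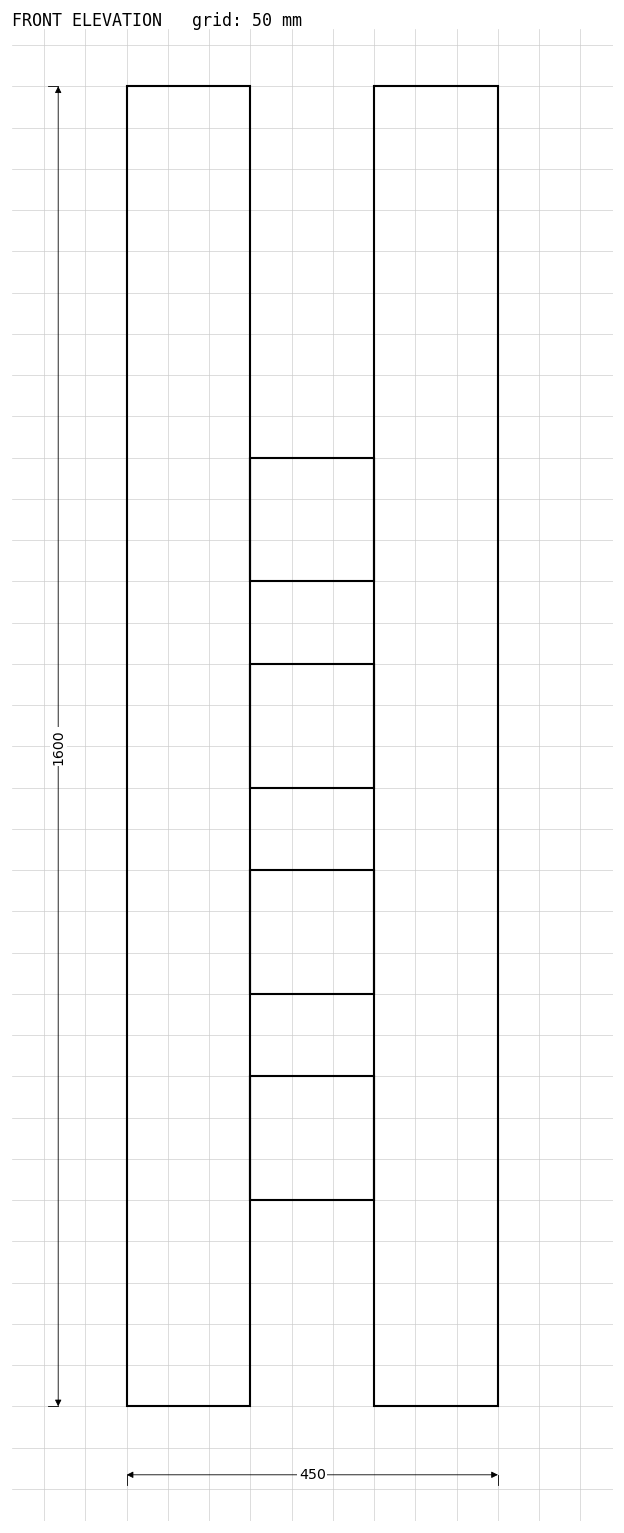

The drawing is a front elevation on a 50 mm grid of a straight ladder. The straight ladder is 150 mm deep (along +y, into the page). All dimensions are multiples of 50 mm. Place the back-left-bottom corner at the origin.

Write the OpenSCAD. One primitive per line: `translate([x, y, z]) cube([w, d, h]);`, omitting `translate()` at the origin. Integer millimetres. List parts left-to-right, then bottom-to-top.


cube([150, 150, 1600]);
translate([150, 0, 250]) cube([150, 150, 150]);
translate([150, 0, 500]) cube([150, 150, 150]);
translate([150, 0, 750]) cube([150, 150, 150]);
translate([150, 0, 1000]) cube([150, 150, 150]);
translate([300, 0, 0]) cube([150, 150, 1600]);
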